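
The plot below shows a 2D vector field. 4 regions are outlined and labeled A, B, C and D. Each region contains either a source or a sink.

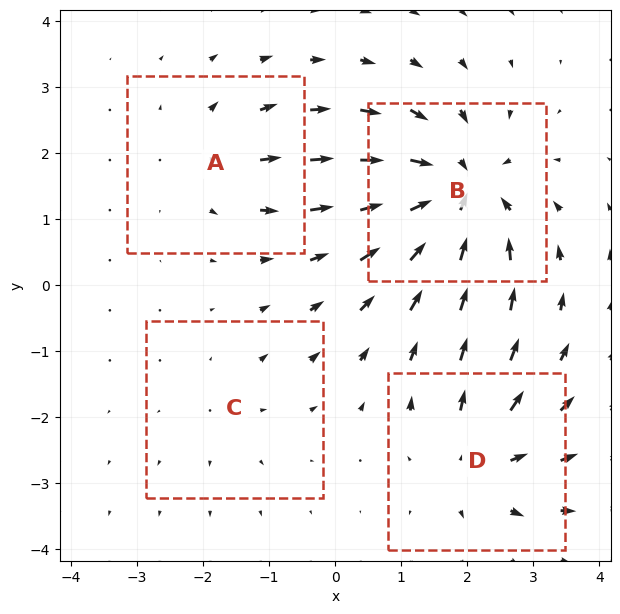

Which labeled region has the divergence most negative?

B

Divergence at each region's feature centre — A: about +4, B: about -8, C: about +2, D: about +5. Region B is most negative.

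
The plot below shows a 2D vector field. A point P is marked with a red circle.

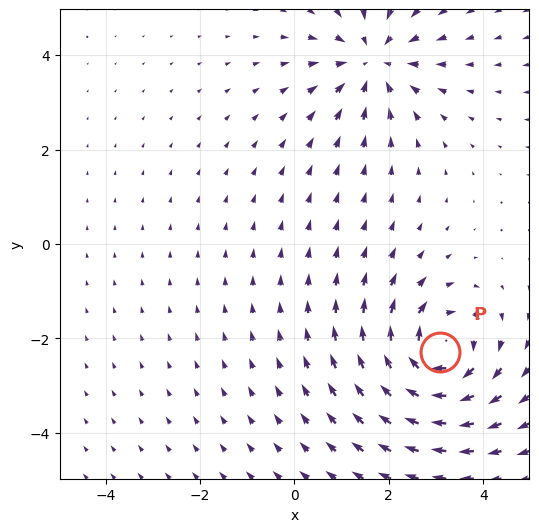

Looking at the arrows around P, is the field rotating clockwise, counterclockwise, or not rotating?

Near P at (3.1, -2.3) the arrows circulate clockwise. The curl (z-component) there is about -3; negative curl means clockwise rotation.

clockwise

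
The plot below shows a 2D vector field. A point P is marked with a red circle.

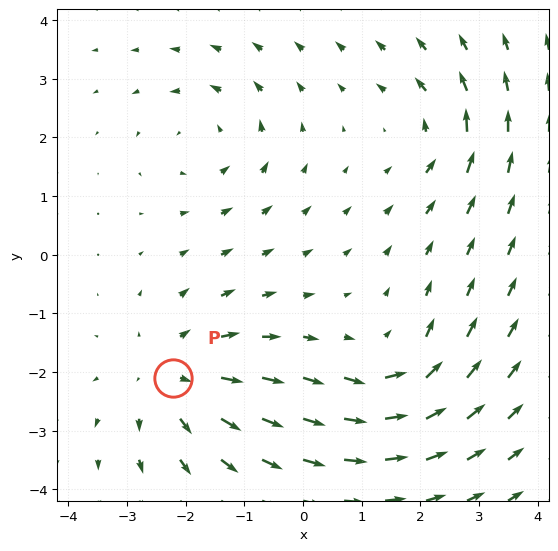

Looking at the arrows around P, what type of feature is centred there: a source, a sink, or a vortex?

At P (-2.2, -2.1) the arrows spread outward. Divergence about +4, curl ≈0 — positive divergence with near-zero curl is a source.

source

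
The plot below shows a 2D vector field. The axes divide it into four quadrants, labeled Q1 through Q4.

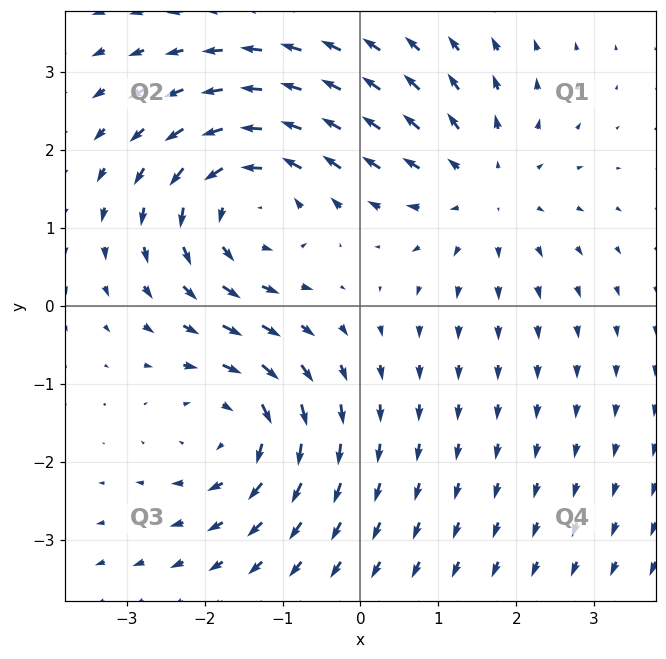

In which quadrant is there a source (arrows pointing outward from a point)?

The source sits at approximately (1.6, 1.5), which lies in quadrant Q1. The divergence there is about +2, positive as expected for a source.

Q1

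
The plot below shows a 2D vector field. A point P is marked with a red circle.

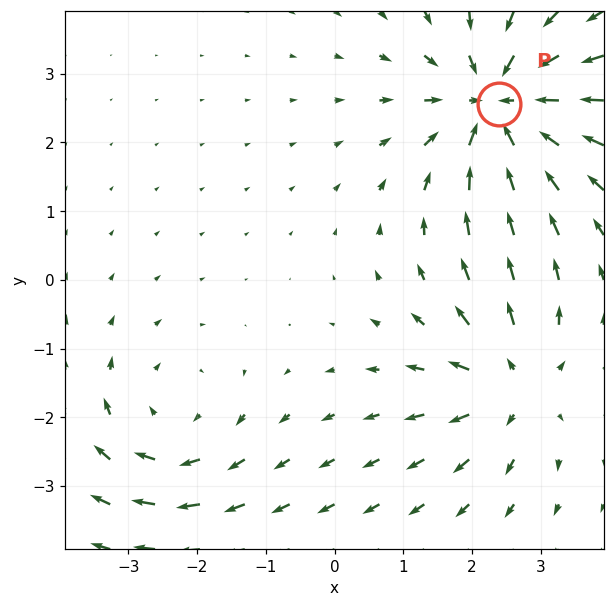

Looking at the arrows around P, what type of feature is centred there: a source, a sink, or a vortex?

sink

At P (2.4, 2.6) the arrows converge inward. Divergence about -4, curl ≈0 — negative divergence with near-zero curl is a sink.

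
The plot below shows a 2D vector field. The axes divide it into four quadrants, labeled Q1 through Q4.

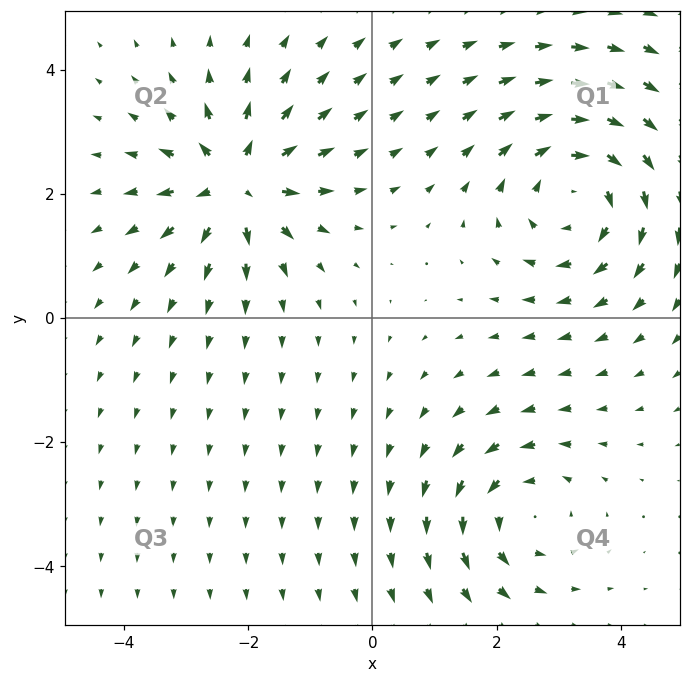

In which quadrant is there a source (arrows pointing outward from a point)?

The source sits at approximately (-2.2, 2.2), which lies in quadrant Q2. The divergence there is about +5, positive as expected for a source.

Q2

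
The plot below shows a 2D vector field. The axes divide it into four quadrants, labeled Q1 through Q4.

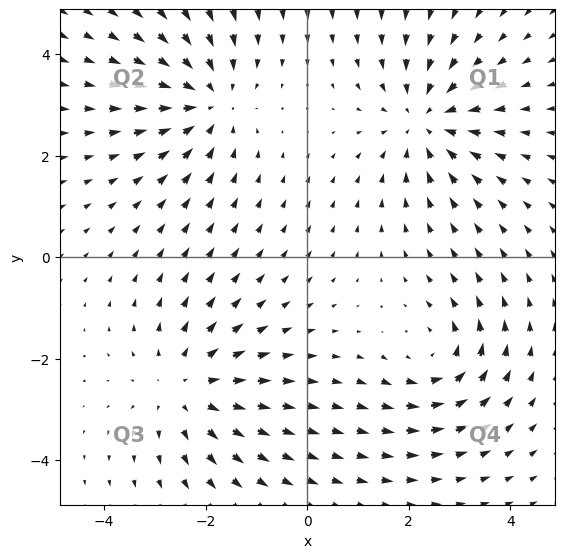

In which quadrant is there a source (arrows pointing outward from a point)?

Q3

The source sits at approximately (-2.4, -2.6), which lies in quadrant Q3. The divergence there is about +3, positive as expected for a source.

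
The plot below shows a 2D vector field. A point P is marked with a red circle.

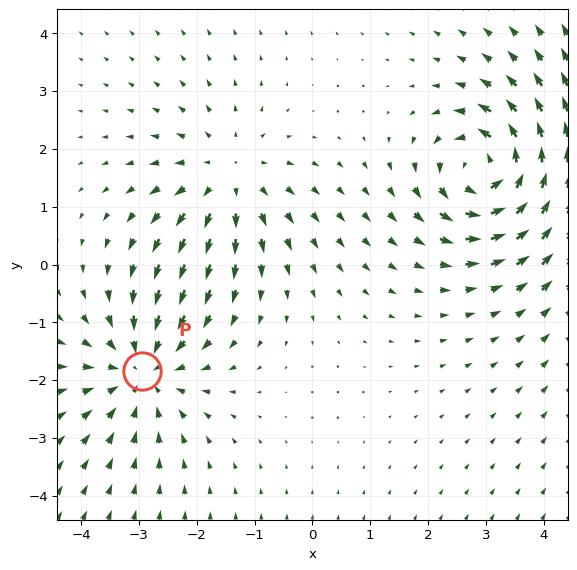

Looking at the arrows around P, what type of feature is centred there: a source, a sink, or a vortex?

sink

At P (-2.9, -1.8) the arrows converge inward. Divergence about -4, curl ≈0 — negative divergence with near-zero curl is a sink.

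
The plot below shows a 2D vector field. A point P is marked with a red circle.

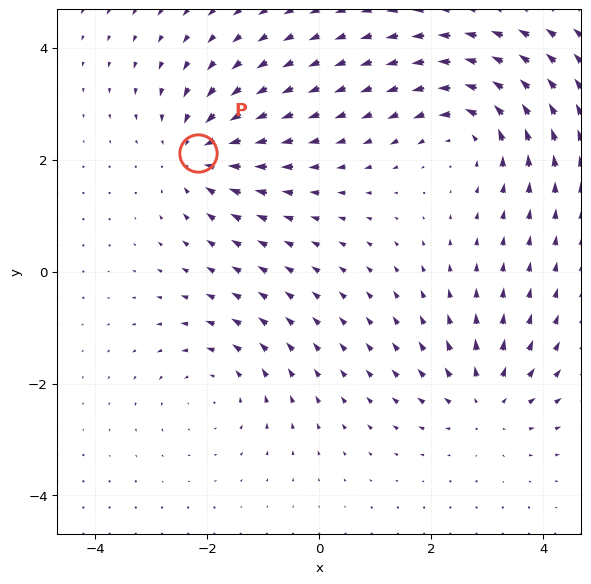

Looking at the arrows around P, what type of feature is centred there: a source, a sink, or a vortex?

At P (-2.2, 2.1) the arrows converge inward. Divergence about -4, curl ≈0 — negative divergence with near-zero curl is a sink.

sink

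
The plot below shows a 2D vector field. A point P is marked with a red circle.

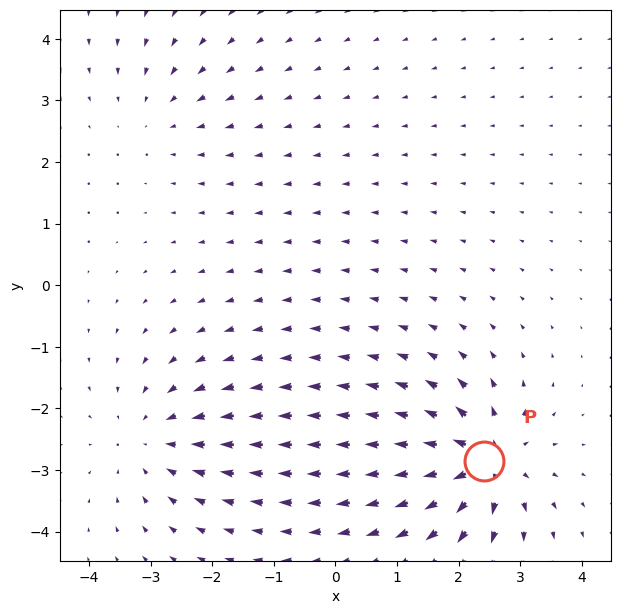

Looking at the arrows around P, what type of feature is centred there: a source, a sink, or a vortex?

source

At P (2.4, -2.9) the arrows spread outward. Divergence about +7, curl ≈0 — positive divergence with near-zero curl is a source.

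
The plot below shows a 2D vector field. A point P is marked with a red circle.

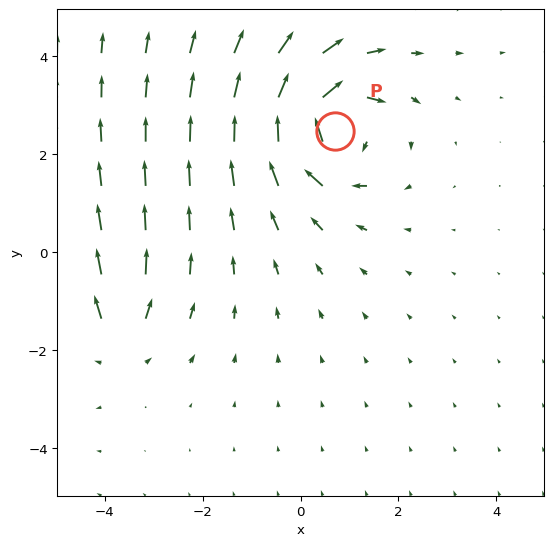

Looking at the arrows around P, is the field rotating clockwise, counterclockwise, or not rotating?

clockwise

Near P at (0.7, 2.5) the arrows circulate clockwise. The curl (z-component) there is about -6; negative curl means clockwise rotation.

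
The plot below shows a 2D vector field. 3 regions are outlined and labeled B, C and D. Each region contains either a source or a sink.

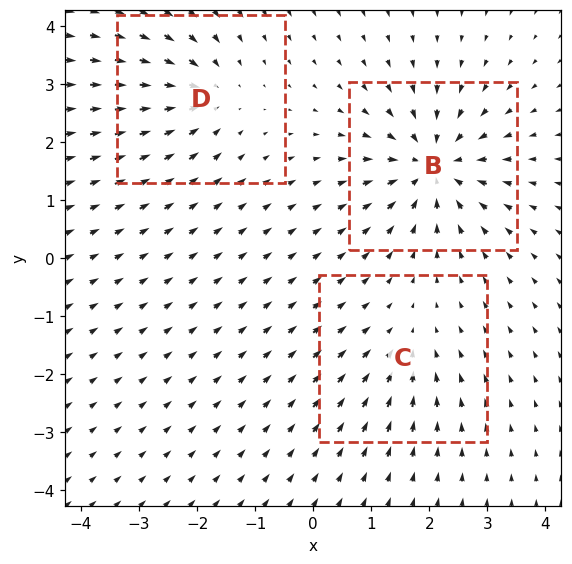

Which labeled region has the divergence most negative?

Divergence at each region's feature centre — B: about -6, C: about -3, D: about -4. Region B is most negative.

B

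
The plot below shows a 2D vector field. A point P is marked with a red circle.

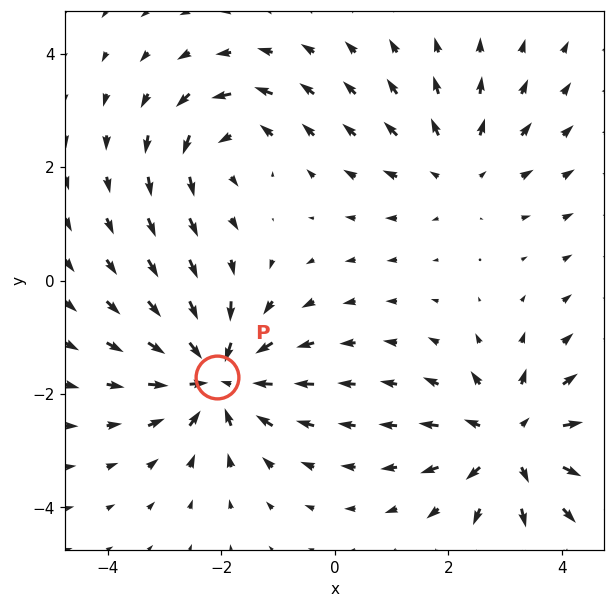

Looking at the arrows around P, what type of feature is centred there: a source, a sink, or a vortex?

At P (-2.1, -1.7) the arrows converge inward. Divergence about -4, curl ≈0 — negative divergence with near-zero curl is a sink.

sink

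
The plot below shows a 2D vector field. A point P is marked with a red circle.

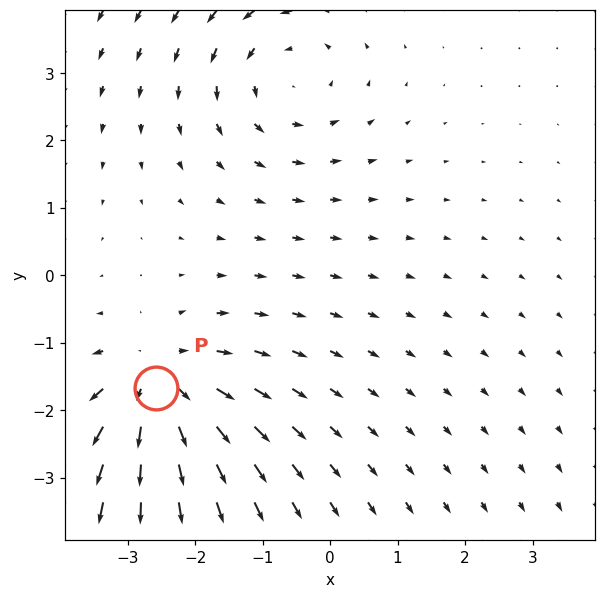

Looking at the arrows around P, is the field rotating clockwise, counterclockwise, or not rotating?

not rotating

Near P at (-2.6, -1.7) the arrows show no circulation. The curl there is ≈0.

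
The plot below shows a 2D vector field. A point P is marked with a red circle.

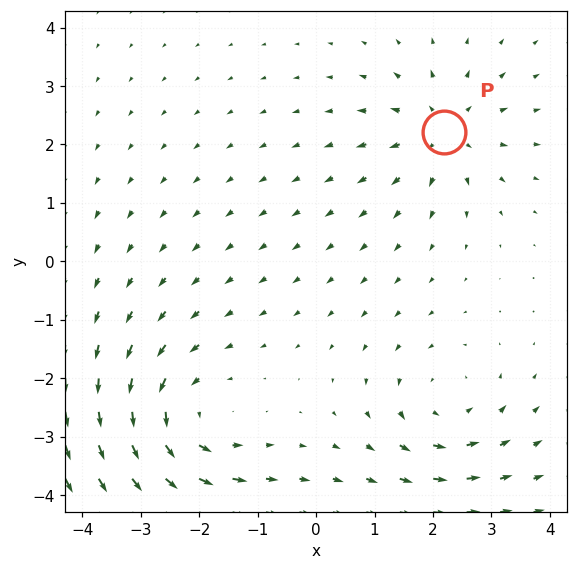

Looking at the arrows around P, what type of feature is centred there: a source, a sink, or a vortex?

source

At P (2.2, 2.2) the arrows spread outward. Divergence about +4, curl ≈0 — positive divergence with near-zero curl is a source.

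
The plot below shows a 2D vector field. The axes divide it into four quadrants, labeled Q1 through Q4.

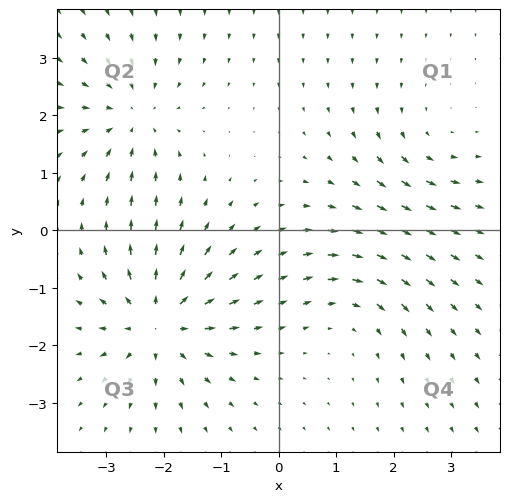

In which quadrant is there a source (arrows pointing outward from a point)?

Q3

The source sits at approximately (-2.1, -1.6), which lies in quadrant Q3. The divergence there is about +6, positive as expected for a source.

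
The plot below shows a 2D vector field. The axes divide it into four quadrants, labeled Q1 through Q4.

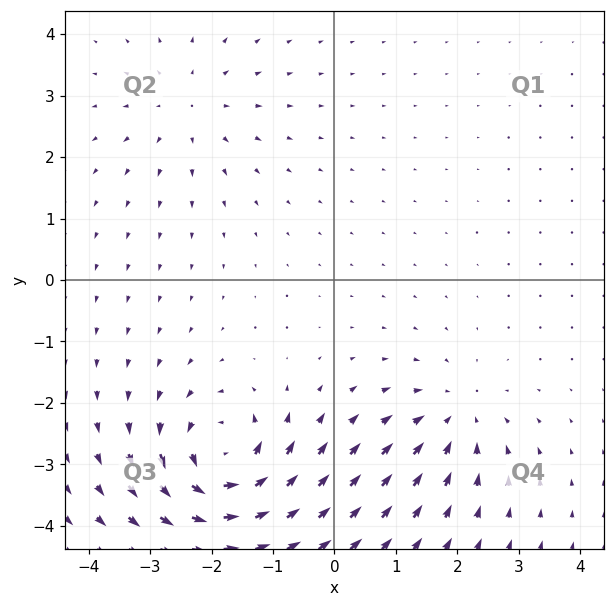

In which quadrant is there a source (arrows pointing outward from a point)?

The source sits at approximately (-2.4, 2.8), which lies in quadrant Q2. The divergence there is about +2, positive as expected for a source.

Q2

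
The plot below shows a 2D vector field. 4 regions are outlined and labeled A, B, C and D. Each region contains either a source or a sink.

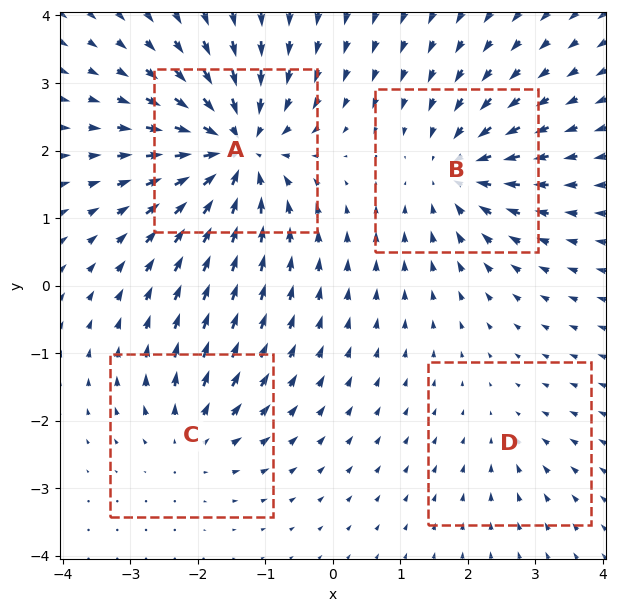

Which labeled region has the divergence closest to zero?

Divergence at each region's feature centre — A: about -9, B: about -6, C: about +4, D: about -2. Region D is closest to zero.

D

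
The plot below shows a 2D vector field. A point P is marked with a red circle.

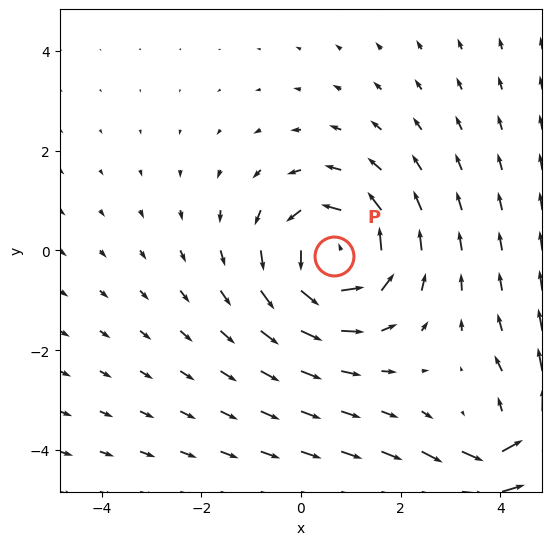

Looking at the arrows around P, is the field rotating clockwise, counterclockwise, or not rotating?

counterclockwise

Near P at (0.7, -0.1) the arrows circulate counterclockwise. The curl (z-component) there is about +4; positive curl means counterclockwise rotation.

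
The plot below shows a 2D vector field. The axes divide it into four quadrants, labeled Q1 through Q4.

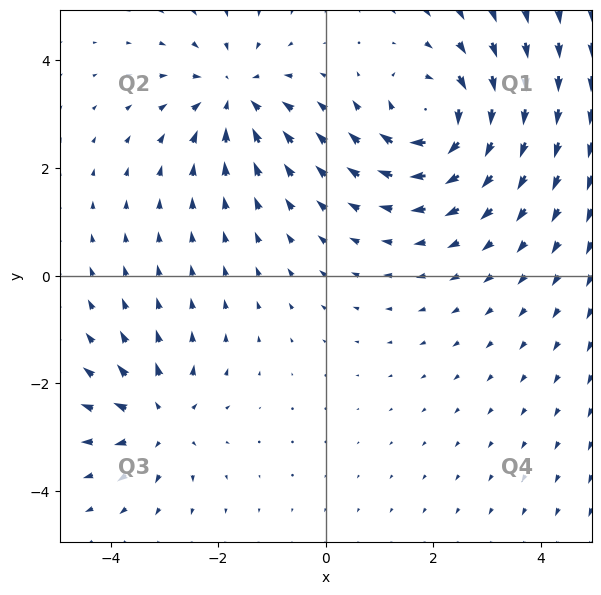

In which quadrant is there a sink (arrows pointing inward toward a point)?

The sink sits at approximately (-1.7, 3.4), which lies in quadrant Q2. The divergence there is about -3, negative as expected for a sink.

Q2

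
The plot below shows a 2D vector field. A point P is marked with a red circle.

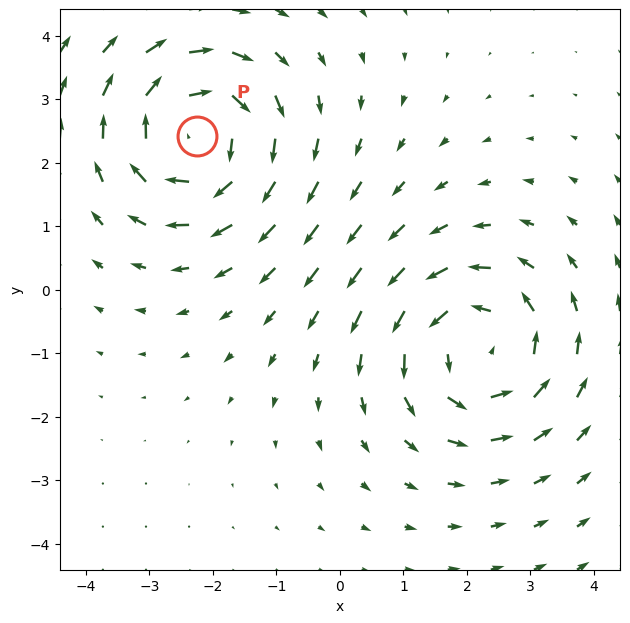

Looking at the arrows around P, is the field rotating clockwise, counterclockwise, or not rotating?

clockwise

Near P at (-2.3, 2.4) the arrows circulate clockwise. The curl (z-component) there is about -4; negative curl means clockwise rotation.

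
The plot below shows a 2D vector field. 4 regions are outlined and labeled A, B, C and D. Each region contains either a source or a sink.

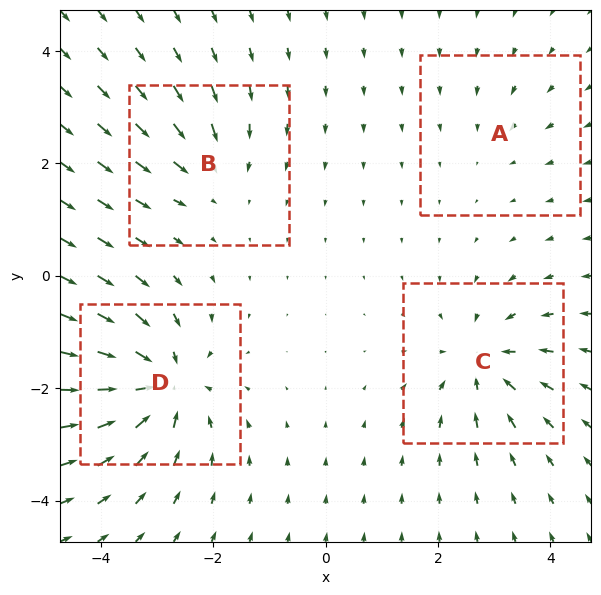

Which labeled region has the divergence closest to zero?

A

Divergence at each region's feature centre — A: about -2, B: about -4, C: about -6, D: about -8. Region A is closest to zero.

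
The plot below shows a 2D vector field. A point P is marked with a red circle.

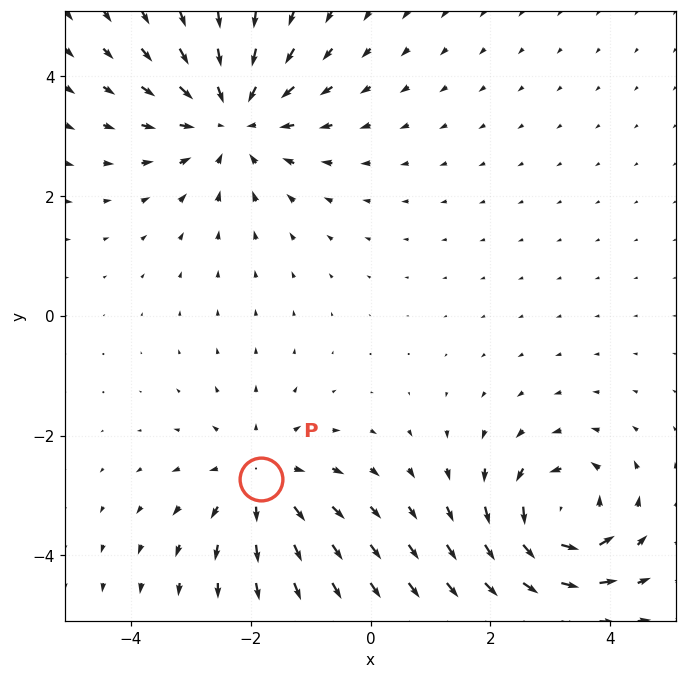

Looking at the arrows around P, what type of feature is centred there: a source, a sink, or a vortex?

source

At P (-1.8, -2.7) the arrows spread outward. Divergence about +3, curl ≈0 — positive divergence with near-zero curl is a source.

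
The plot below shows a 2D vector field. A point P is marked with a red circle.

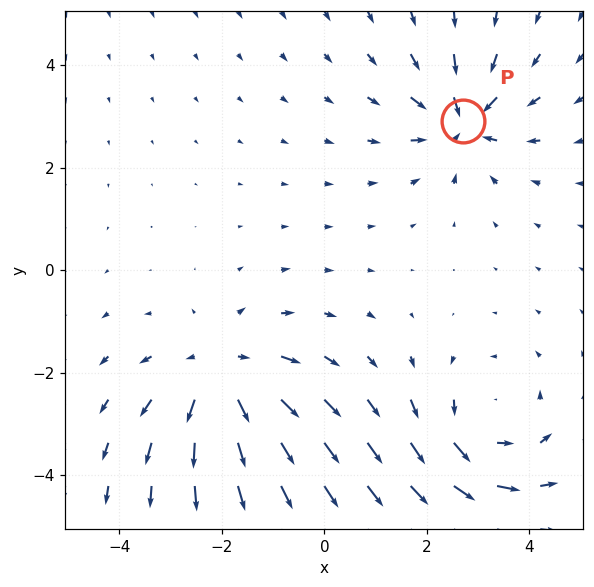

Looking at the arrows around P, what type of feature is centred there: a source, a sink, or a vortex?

At P (2.7, 2.9) the arrows converge inward. Divergence about -5, curl ≈0 — negative divergence with near-zero curl is a sink.

sink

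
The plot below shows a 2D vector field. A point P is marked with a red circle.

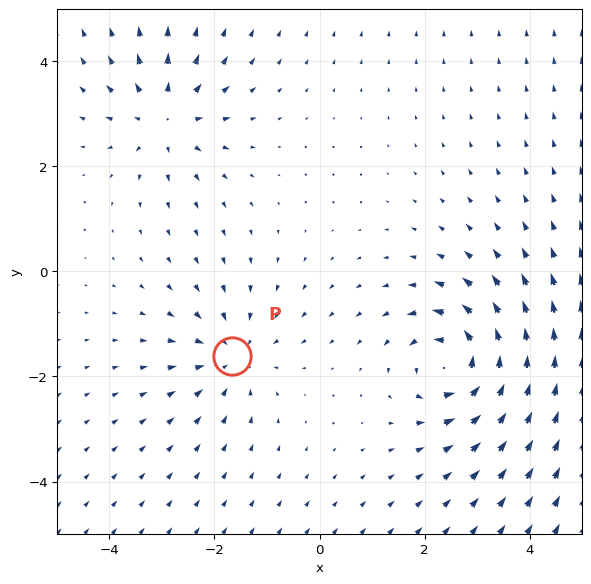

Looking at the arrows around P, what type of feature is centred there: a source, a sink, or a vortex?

At P (-1.7, -1.6) the arrows converge inward. Divergence about -3, curl ≈0 — negative divergence with near-zero curl is a sink.

sink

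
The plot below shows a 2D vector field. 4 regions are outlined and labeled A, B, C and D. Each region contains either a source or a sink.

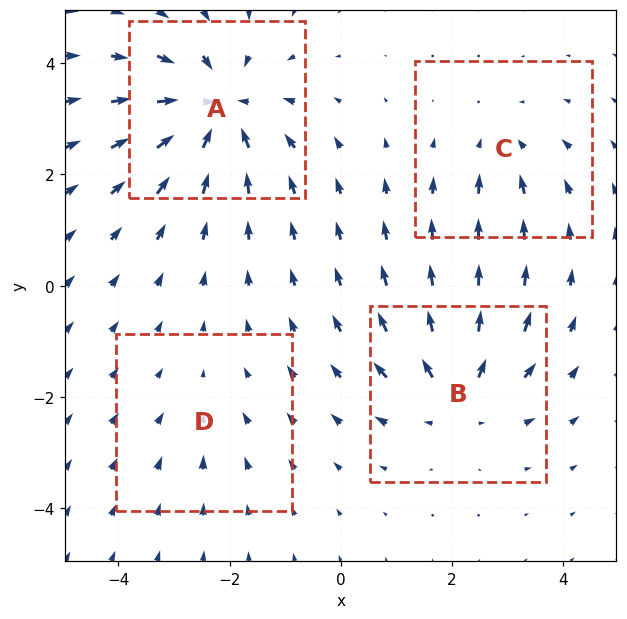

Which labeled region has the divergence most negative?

A

Divergence at each region's feature centre — A: about -7, B: about +5, C: about -3, D: about -2. Region A is most negative.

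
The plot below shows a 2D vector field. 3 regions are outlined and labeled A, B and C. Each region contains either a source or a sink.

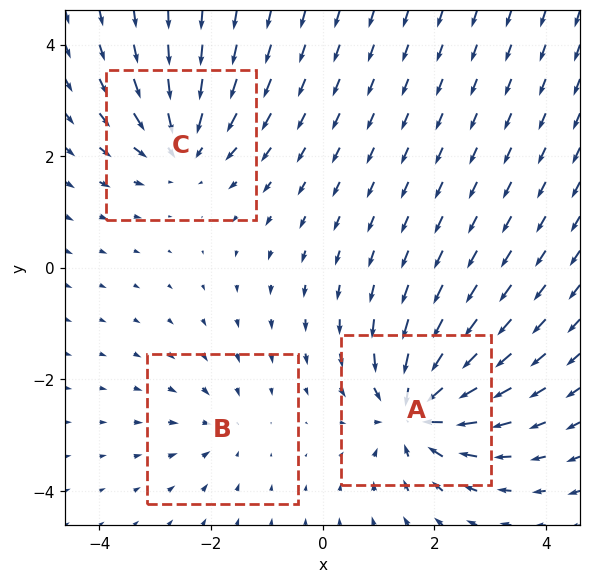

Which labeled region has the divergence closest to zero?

Divergence at each region's feature centre — A: about -5, B: about -2, C: about -4. Region B is closest to zero.

B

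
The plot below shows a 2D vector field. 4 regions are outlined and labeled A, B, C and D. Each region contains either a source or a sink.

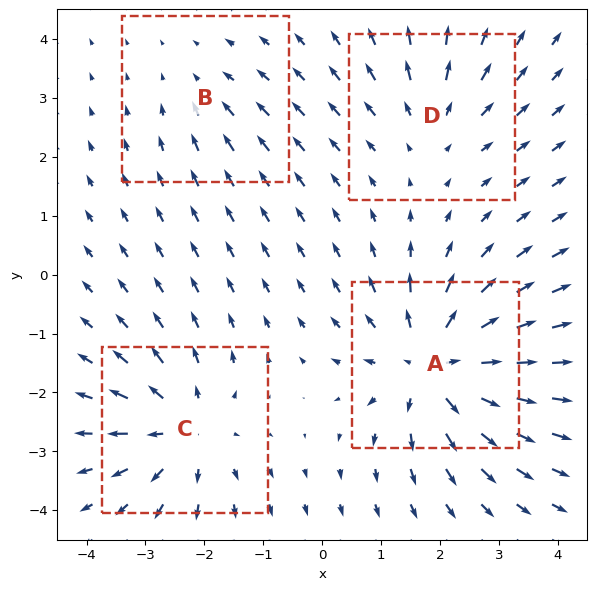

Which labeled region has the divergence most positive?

Divergence at each region's feature centre — A: about +7, B: about -2, C: about +5, D: about +3. Region A is most positive.

A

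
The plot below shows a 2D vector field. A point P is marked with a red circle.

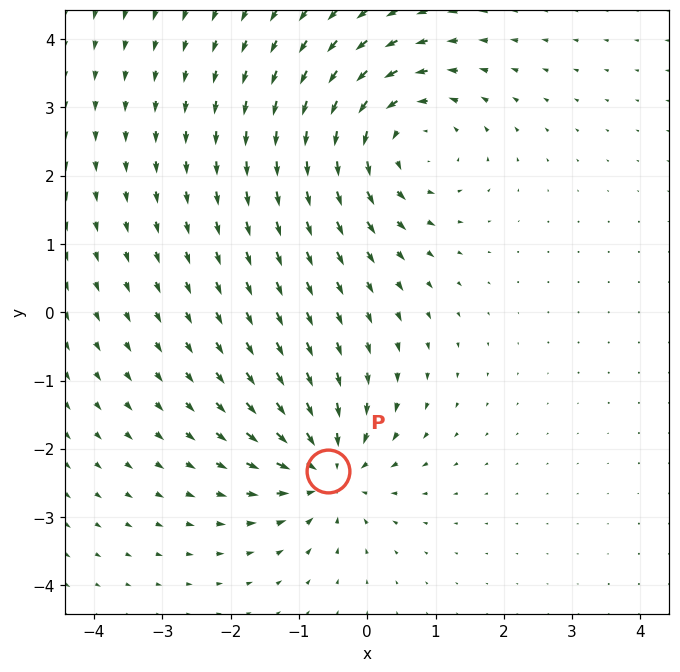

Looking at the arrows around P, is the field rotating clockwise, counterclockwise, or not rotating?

Near P at (-0.6, -2.3) the arrows show no circulation. The curl there is ≈0.

not rotating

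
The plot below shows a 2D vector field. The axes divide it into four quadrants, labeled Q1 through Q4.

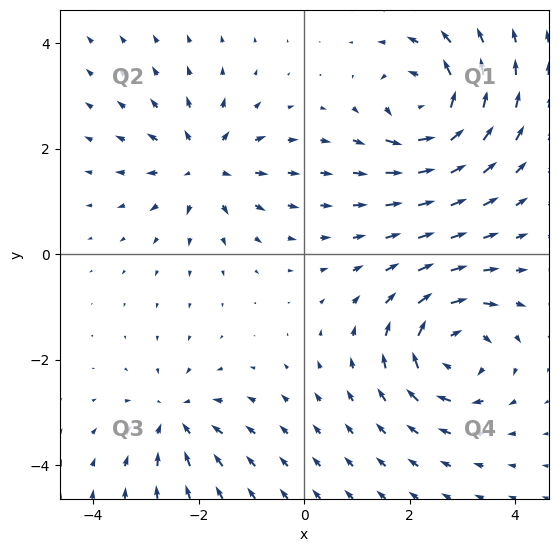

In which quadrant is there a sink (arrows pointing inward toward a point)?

The sink sits at approximately (-2.4, -3.1), which lies in quadrant Q3. The divergence there is about -4, negative as expected for a sink.

Q3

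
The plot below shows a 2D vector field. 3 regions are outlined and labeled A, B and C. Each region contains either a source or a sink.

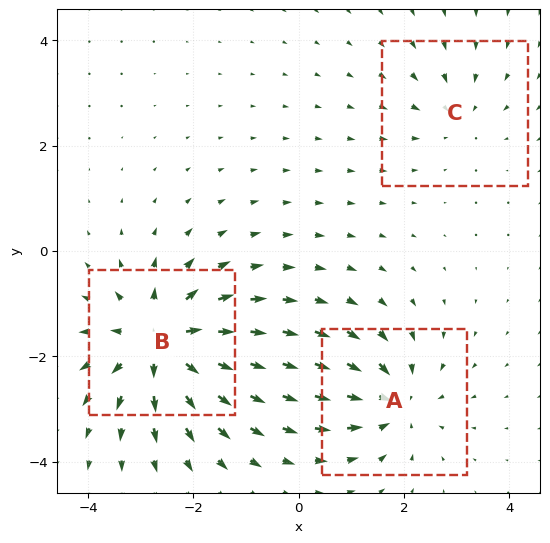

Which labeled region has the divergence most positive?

Divergence at each region's feature centre — A: about -4, B: about +6, C: about -2. Region B is most positive.

B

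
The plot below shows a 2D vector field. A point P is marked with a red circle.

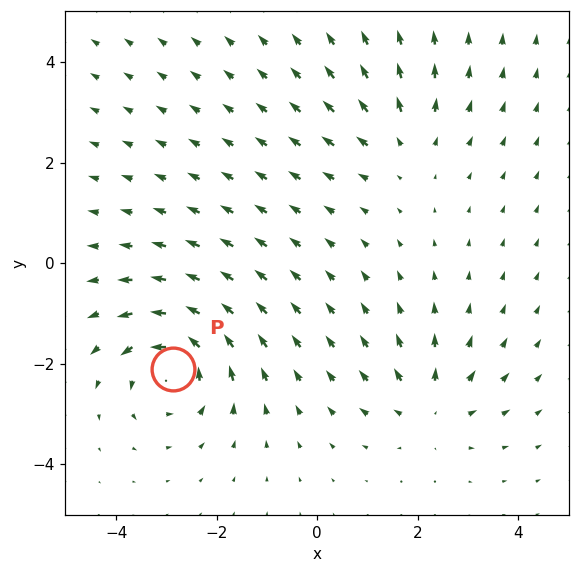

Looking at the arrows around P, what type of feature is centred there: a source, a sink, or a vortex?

vortex

At P (-2.9, -2.1) the arrows circulate counterclockwise. Divergence ≈0, curl about +5 — near-zero divergence with nonzero curl is a vortex.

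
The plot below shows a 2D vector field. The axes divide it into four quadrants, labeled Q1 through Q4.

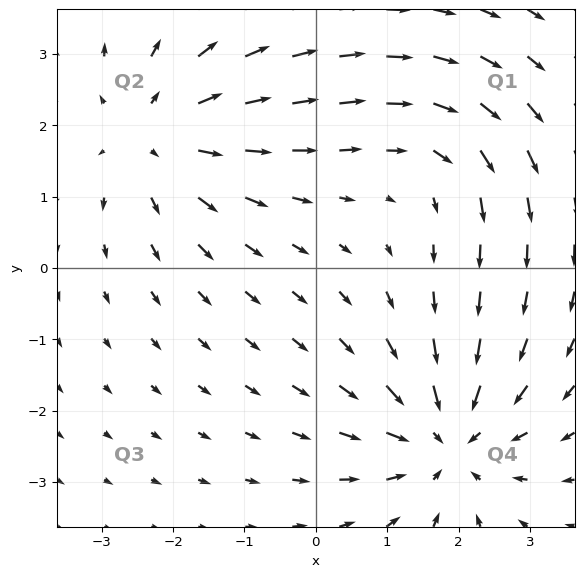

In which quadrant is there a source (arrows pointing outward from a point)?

The source sits at approximately (-2.2, 1.9), which lies in quadrant Q2. The divergence there is about +3, positive as expected for a source.

Q2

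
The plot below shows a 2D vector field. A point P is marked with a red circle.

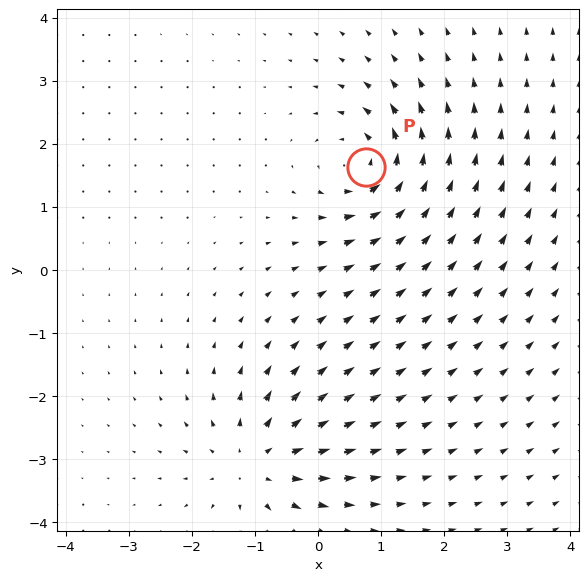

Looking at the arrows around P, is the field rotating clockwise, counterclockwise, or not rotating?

Near P at (0.8, 1.6) the arrows circulate counterclockwise. The curl (z-component) there is about +6; positive curl means counterclockwise rotation.

counterclockwise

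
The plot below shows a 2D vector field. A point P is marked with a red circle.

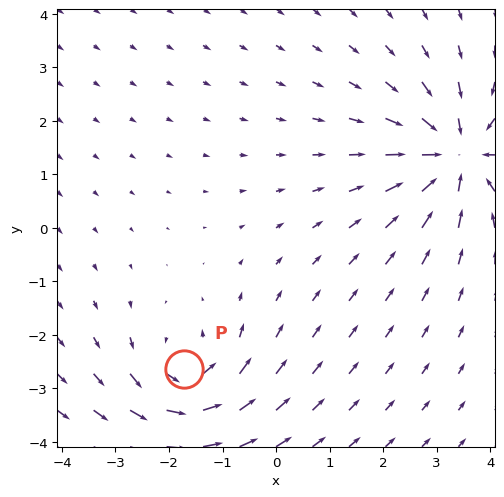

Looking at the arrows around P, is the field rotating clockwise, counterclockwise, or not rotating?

Near P at (-1.7, -2.6) the arrows circulate counterclockwise. The curl (z-component) there is about +3; positive curl means counterclockwise rotation.

counterclockwise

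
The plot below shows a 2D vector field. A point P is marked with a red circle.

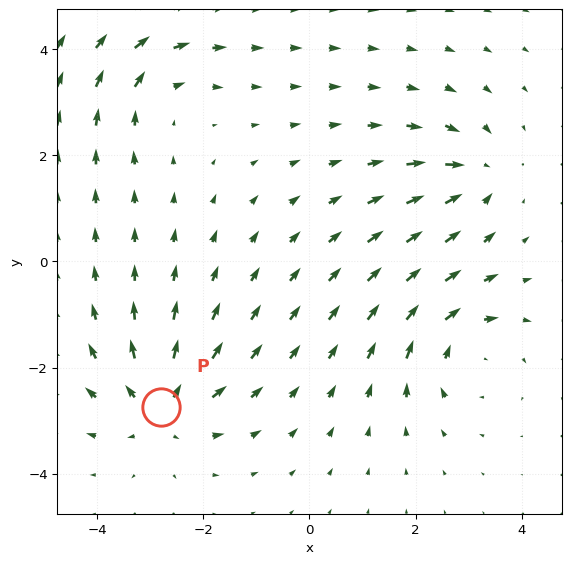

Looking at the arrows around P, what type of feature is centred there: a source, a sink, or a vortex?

source

At P (-2.8, -2.7) the arrows spread outward. Divergence about +6, curl ≈0 — positive divergence with near-zero curl is a source.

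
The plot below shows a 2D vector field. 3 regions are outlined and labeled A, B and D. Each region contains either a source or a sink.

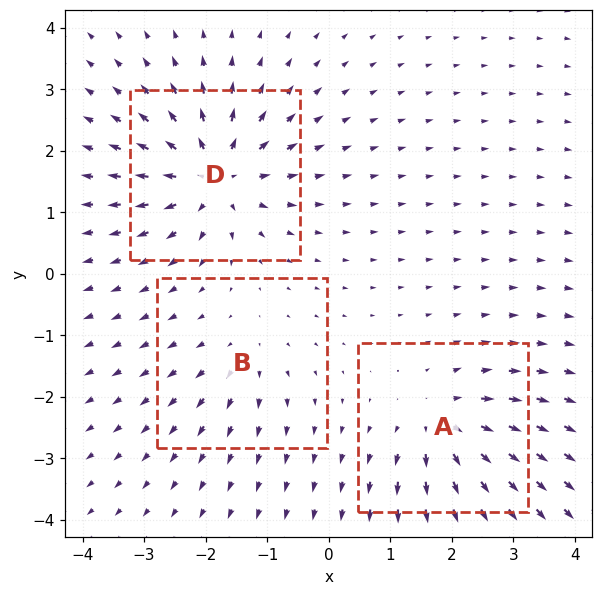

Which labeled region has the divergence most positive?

Divergence at each region's feature centre — A: about +4, B: about +2, D: about +6. Region D is most positive.

D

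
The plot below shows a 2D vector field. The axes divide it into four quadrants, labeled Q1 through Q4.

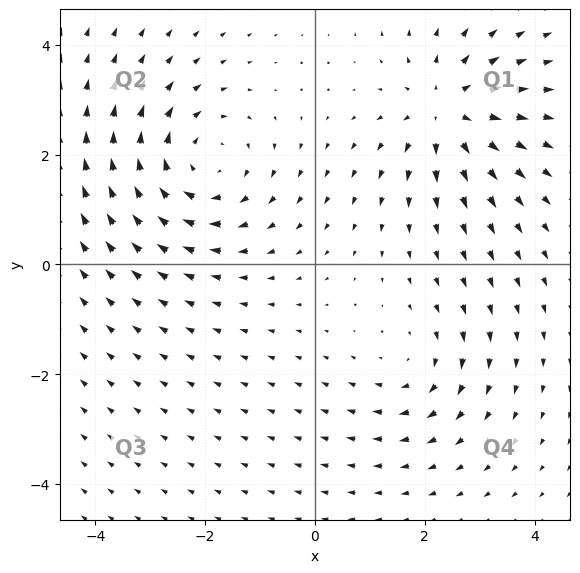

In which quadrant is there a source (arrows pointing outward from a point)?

The source sits at approximately (2.4, 2.8), which lies in quadrant Q1. The divergence there is about +4, positive as expected for a source.

Q1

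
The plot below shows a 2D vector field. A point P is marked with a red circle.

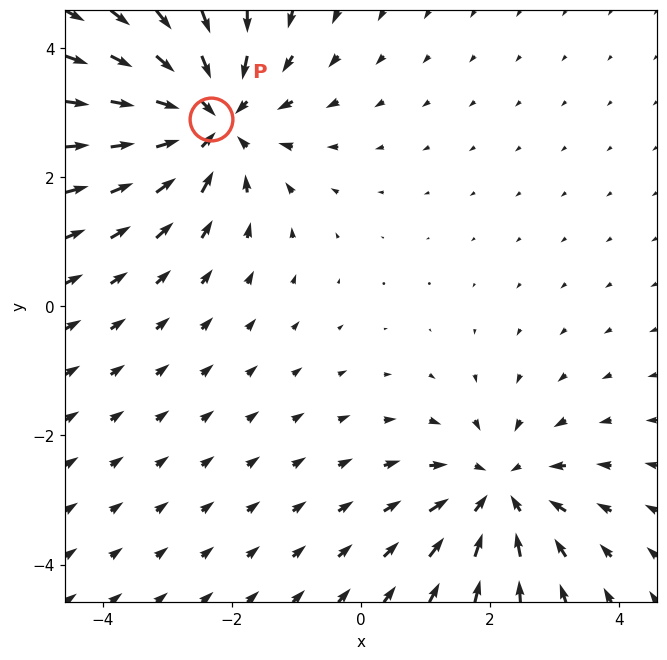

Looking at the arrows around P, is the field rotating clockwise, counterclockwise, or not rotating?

Near P at (-2.3, 2.9) the arrows show no circulation. The curl there is ≈0.

not rotating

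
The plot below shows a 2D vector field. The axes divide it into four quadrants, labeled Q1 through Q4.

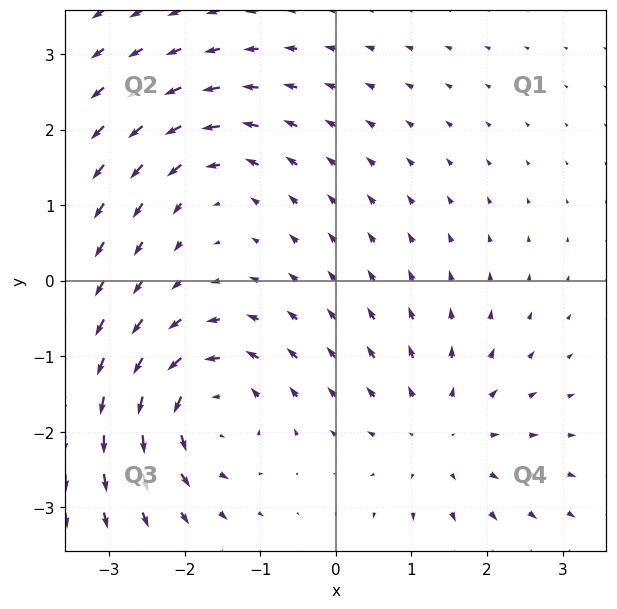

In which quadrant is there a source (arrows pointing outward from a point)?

The source sits at approximately (1.4, -2.0), which lies in quadrant Q4. The divergence there is about +3, positive as expected for a source.

Q4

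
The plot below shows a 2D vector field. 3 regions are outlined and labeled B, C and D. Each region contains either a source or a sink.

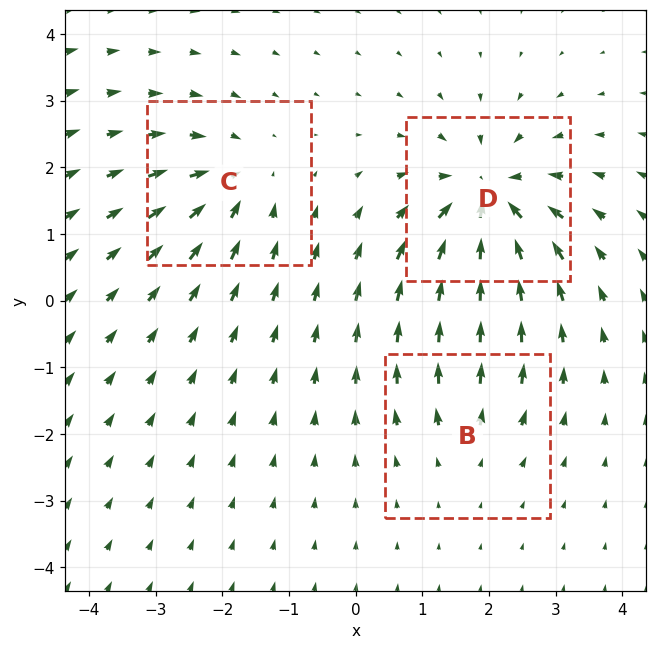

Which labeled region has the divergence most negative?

Divergence at each region's feature centre — B: about +2, C: about -4, D: about -6. Region D is most negative.

D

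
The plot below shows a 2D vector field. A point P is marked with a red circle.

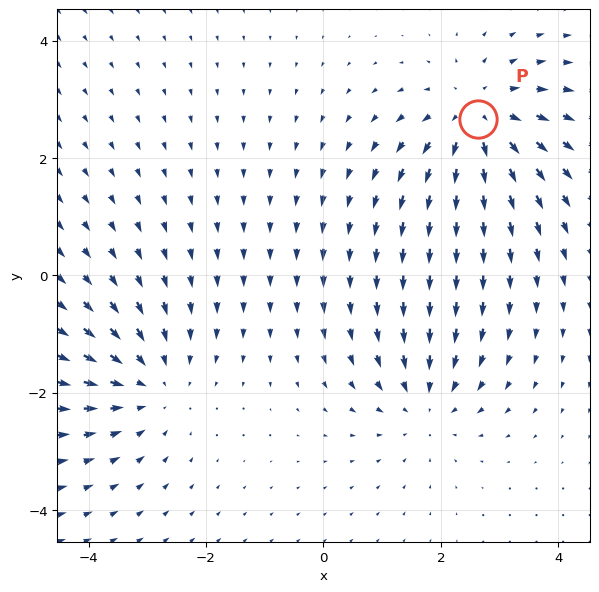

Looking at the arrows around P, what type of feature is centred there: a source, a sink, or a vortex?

source

At P (2.6, 2.7) the arrows spread outward. Divergence about +4, curl ≈0 — positive divergence with near-zero curl is a source.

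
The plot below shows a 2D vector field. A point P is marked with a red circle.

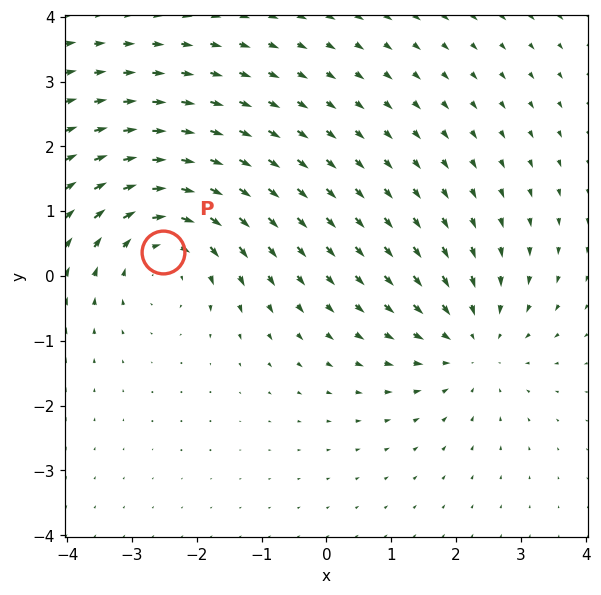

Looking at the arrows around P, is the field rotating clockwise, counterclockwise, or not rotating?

Near P at (-2.5, 0.4) the arrows circulate clockwise. The curl (z-component) there is about -4; negative curl means clockwise rotation.

clockwise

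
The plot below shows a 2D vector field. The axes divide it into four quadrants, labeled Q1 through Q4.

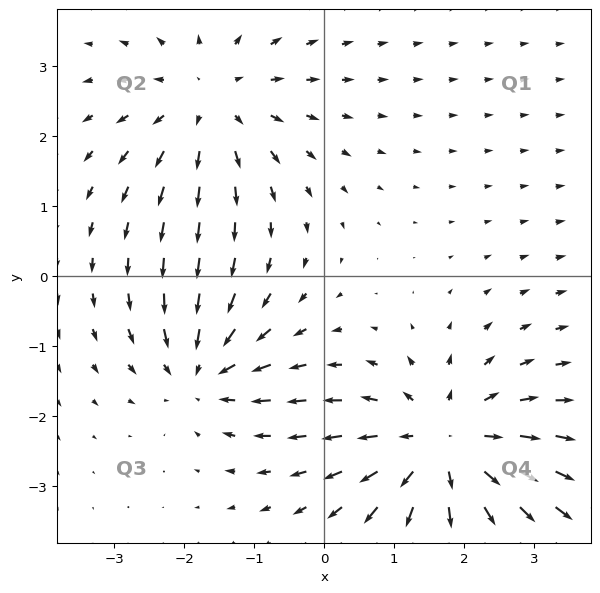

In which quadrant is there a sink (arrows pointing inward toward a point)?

The sink sits at approximately (-1.7, -1.4), which lies in quadrant Q3. The divergence there is about -4, negative as expected for a sink.

Q3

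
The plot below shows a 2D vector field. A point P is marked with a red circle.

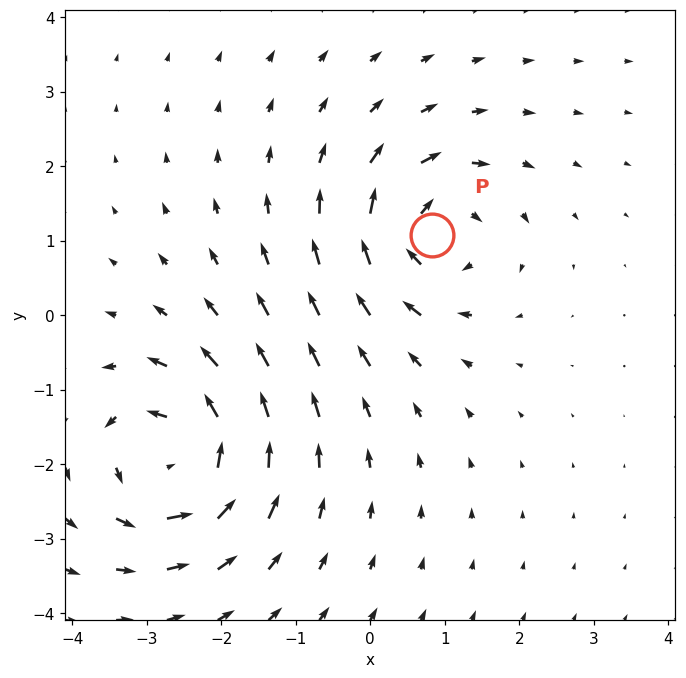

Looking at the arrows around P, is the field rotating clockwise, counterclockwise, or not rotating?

Near P at (0.8, 1.1) the arrows circulate clockwise. The curl (z-component) there is about -5; negative curl means clockwise rotation.

clockwise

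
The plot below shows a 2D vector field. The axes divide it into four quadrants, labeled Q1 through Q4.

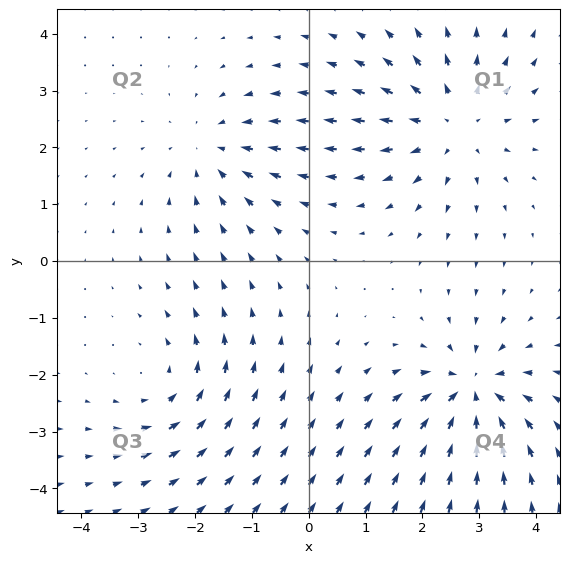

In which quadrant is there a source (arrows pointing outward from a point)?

The source sits at approximately (2.5, 2.4), which lies in quadrant Q1. The divergence there is about +4, positive as expected for a source.

Q1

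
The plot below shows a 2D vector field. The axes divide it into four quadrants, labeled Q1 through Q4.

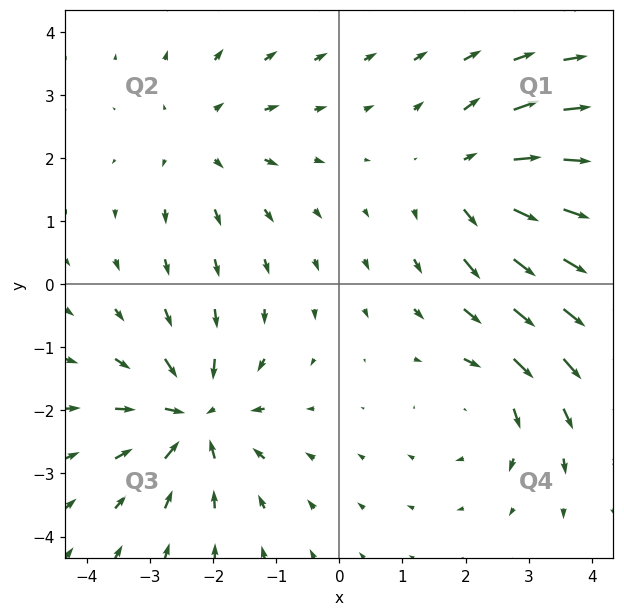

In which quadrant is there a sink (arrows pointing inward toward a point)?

Q3

The sink sits at approximately (-2.3, -2.1), which lies in quadrant Q3. The divergence there is about -6, negative as expected for a sink.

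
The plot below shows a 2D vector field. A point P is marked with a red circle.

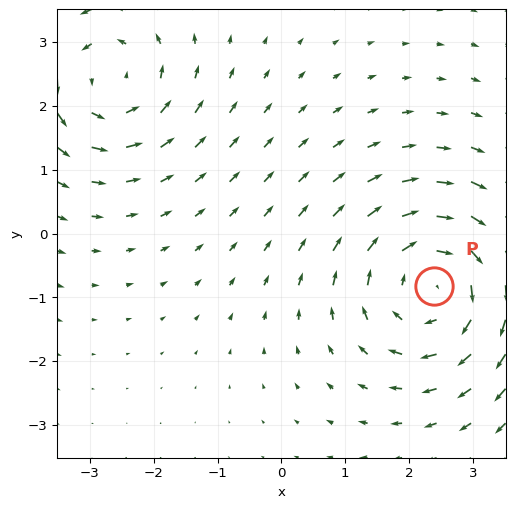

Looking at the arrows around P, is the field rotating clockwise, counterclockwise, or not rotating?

Near P at (2.4, -0.8) the arrows circulate clockwise. The curl (z-component) there is about -4; negative curl means clockwise rotation.

clockwise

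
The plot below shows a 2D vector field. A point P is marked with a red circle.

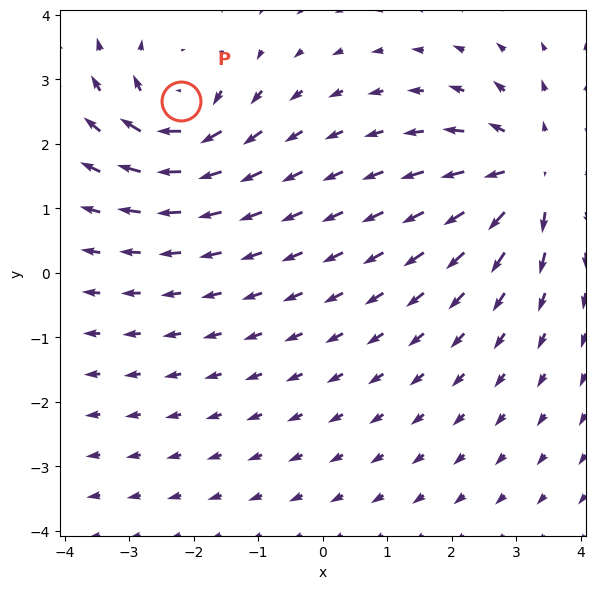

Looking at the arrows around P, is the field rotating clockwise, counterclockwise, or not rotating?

Near P at (-2.2, 2.7) the arrows circulate clockwise. The curl (z-component) there is about -5; negative curl means clockwise rotation.

clockwise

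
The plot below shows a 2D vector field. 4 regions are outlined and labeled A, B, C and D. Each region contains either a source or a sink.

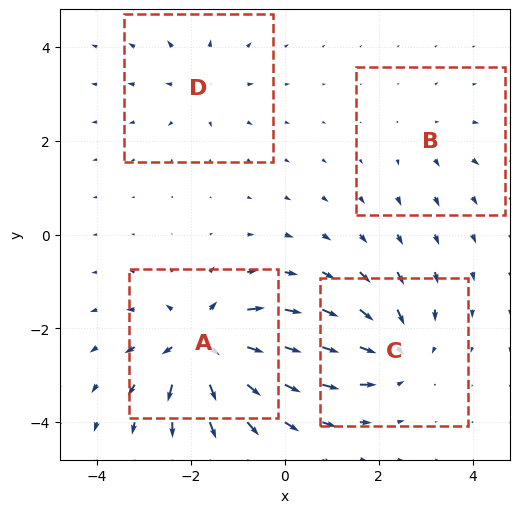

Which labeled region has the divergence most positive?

Divergence at each region's feature centre — A: about +8, B: about +2, C: about -6, D: about +4. Region A is most positive.

A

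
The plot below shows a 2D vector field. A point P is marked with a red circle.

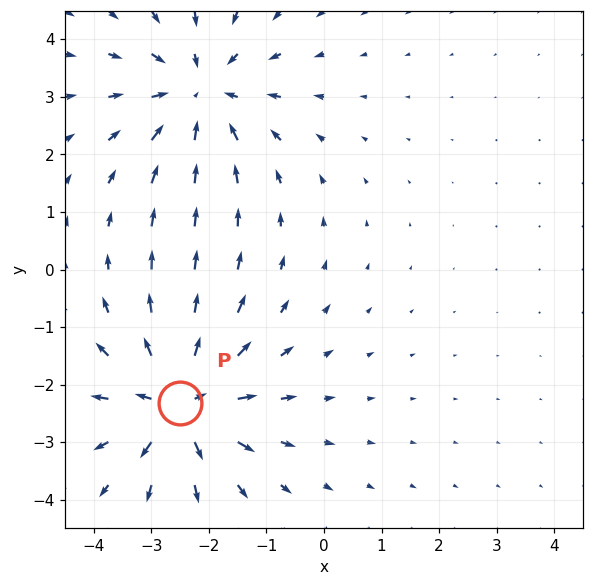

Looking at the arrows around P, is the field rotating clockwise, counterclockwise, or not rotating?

Near P at (-2.5, -2.3) the arrows show no circulation. The curl there is ≈0.

not rotating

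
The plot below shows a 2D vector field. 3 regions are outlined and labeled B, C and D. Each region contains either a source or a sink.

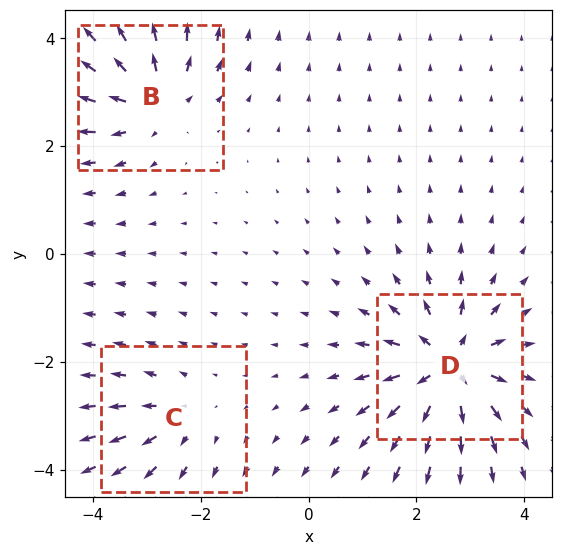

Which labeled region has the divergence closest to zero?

C

Divergence at each region's feature centre — B: about +4, C: about +3, D: about +6. Region C is closest to zero.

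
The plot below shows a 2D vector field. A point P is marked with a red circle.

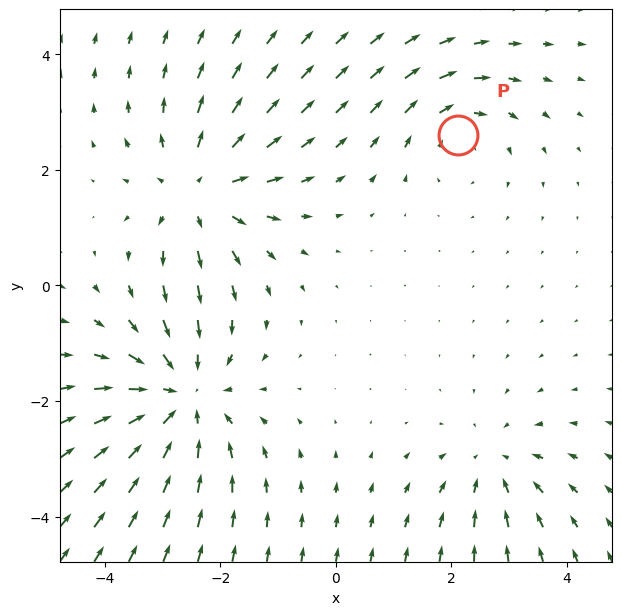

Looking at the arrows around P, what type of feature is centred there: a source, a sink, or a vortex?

vortex

At P (2.1, 2.6) the arrows circulate clockwise. Divergence ≈0, curl about -3 — near-zero divergence with nonzero curl is a vortex.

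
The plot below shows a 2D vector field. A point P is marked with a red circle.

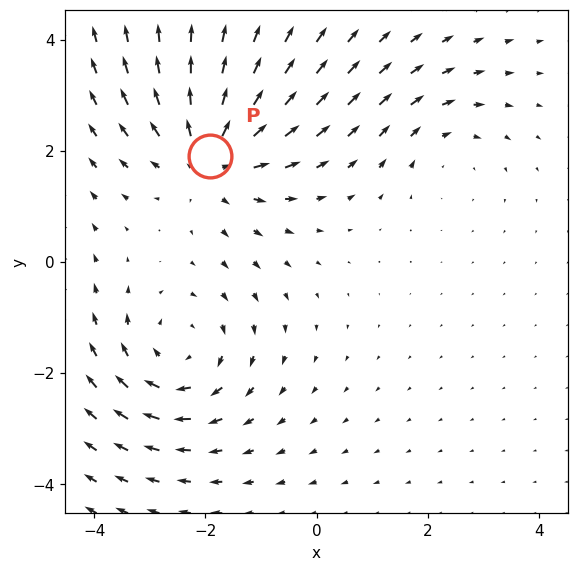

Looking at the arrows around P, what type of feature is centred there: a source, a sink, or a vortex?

At P (-1.9, 1.9) the arrows spread outward. Divergence about +4, curl ≈0 — positive divergence with near-zero curl is a source.

source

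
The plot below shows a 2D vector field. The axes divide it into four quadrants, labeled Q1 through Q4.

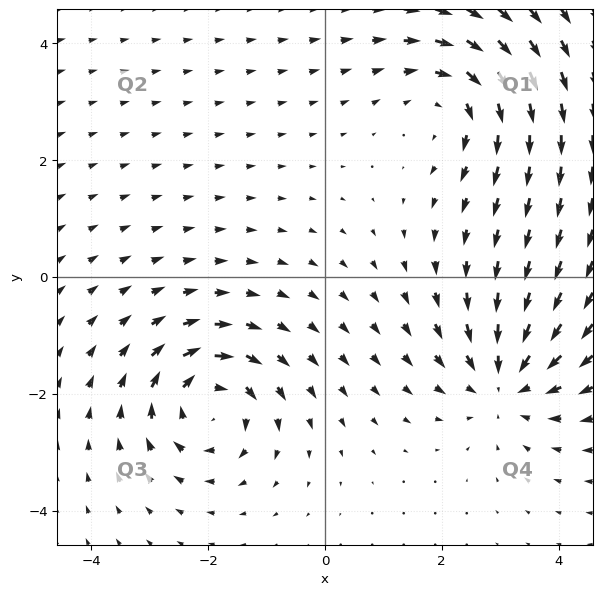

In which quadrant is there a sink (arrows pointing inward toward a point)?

Q4

The sink sits at approximately (3.1, -1.8), which lies in quadrant Q4. The divergence there is about -5, negative as expected for a sink.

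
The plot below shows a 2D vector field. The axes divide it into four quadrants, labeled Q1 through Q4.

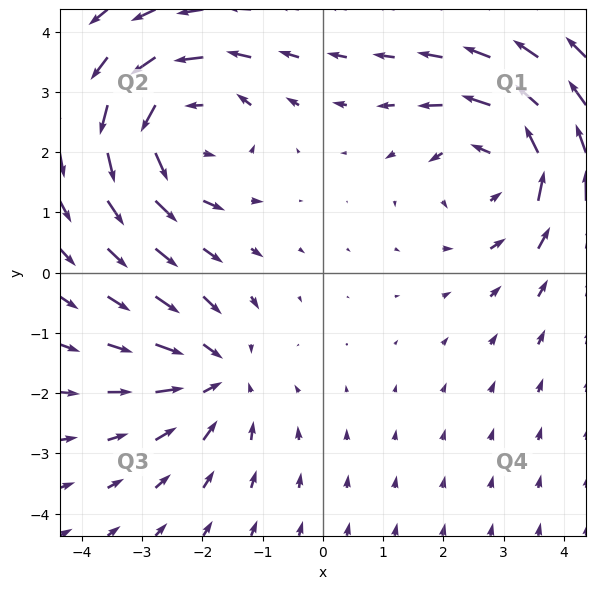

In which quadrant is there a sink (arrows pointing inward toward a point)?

Q3

The sink sits at approximately (-1.8, -1.7), which lies in quadrant Q3. The divergence there is about -3, negative as expected for a sink.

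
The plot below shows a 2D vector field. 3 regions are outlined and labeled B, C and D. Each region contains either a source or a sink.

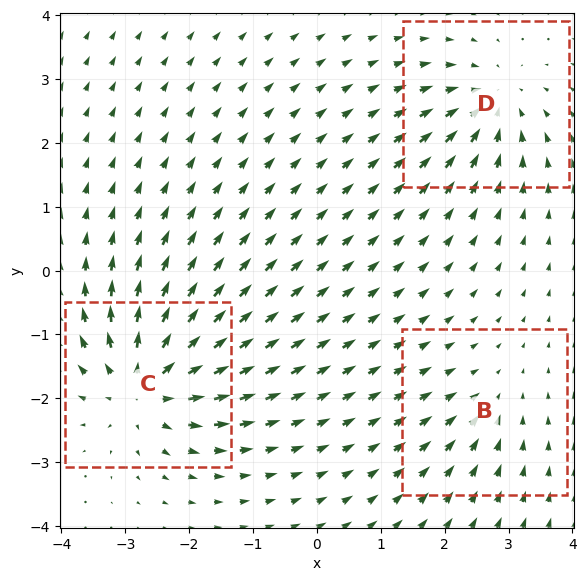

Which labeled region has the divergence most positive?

Divergence at each region's feature centre — B: about -2, C: about +6, D: about -4. Region C is most positive.

C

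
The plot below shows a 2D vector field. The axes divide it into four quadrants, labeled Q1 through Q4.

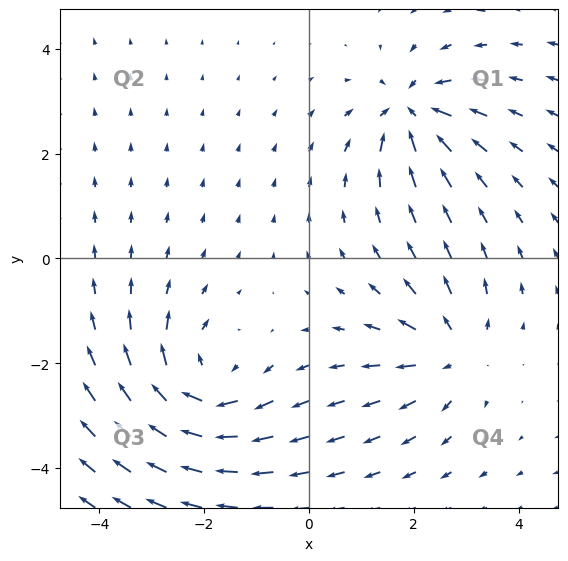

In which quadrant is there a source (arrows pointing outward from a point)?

The source sits at approximately (2.7, -1.8), which lies in quadrant Q4. The divergence there is about +3, positive as expected for a source.

Q4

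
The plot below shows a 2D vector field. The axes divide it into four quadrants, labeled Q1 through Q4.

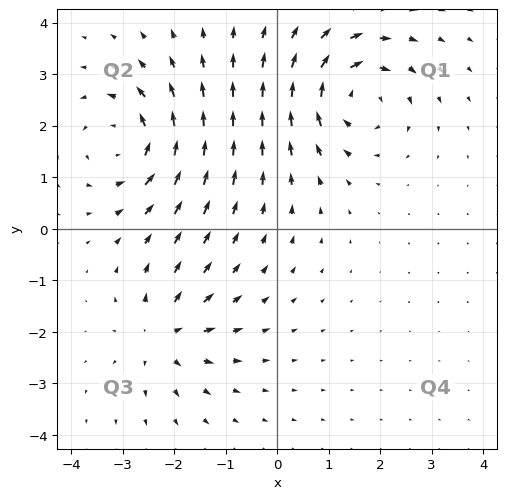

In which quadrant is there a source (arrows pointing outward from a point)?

Q3

The source sits at approximately (-2.2, -2.1), which lies in quadrant Q3. The divergence there is about +5, positive as expected for a source.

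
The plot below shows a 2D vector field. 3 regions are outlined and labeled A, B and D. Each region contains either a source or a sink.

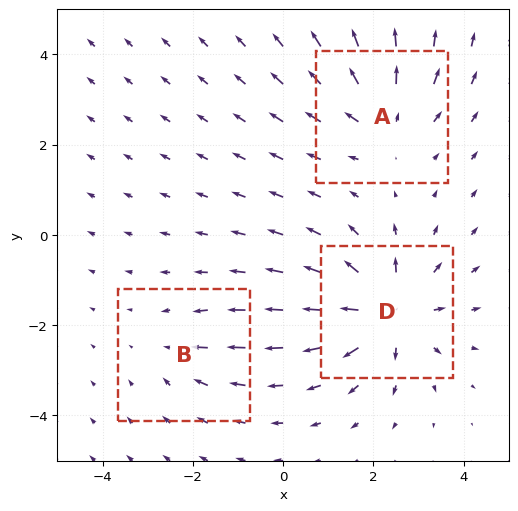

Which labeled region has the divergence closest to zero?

Divergence at each region's feature centre — A: about +4, B: about -2, D: about +5. Region B is closest to zero.

B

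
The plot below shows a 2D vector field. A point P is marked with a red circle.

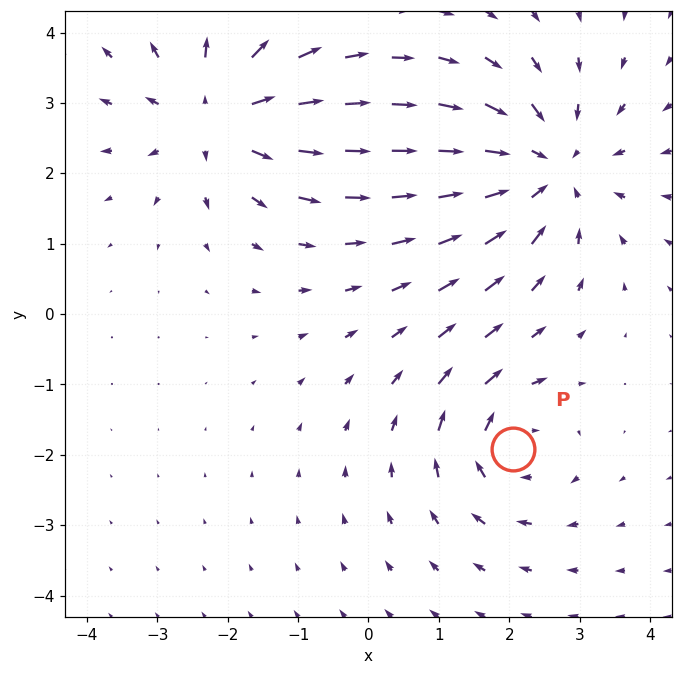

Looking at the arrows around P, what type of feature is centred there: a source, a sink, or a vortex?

At P (2.0, -1.9) the arrows circulate clockwise. Divergence ≈0, curl about -4 — near-zero divergence with nonzero curl is a vortex.

vortex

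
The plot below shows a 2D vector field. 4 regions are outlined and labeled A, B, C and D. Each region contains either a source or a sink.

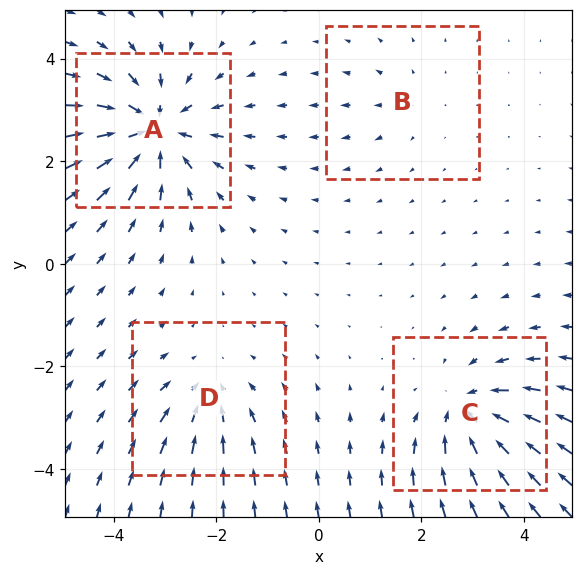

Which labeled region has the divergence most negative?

Divergence at each region's feature centre — A: about -7, B: about +2, C: about -6, D: about -4. Region A is most negative.

A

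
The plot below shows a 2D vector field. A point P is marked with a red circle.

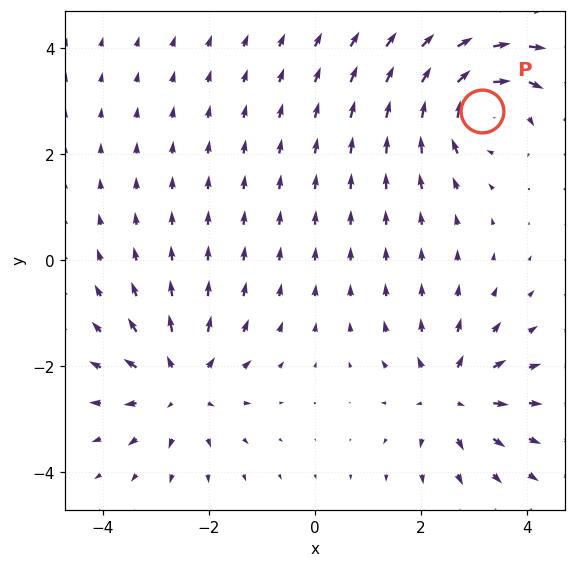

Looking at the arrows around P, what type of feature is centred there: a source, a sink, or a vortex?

vortex

At P (3.2, 2.8) the arrows circulate clockwise. Divergence ≈0, curl about -5 — near-zero divergence with nonzero curl is a vortex.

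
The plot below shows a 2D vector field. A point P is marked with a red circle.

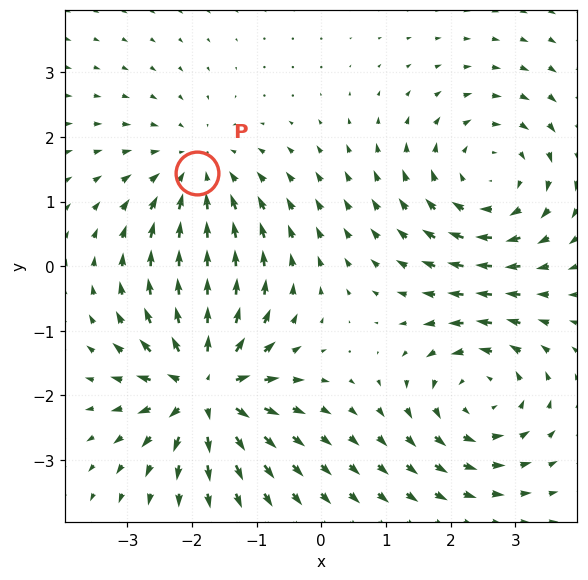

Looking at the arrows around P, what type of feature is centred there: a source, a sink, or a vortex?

sink

At P (-1.9, 1.4) the arrows converge inward. Divergence about -3, curl ≈0 — negative divergence with near-zero curl is a sink.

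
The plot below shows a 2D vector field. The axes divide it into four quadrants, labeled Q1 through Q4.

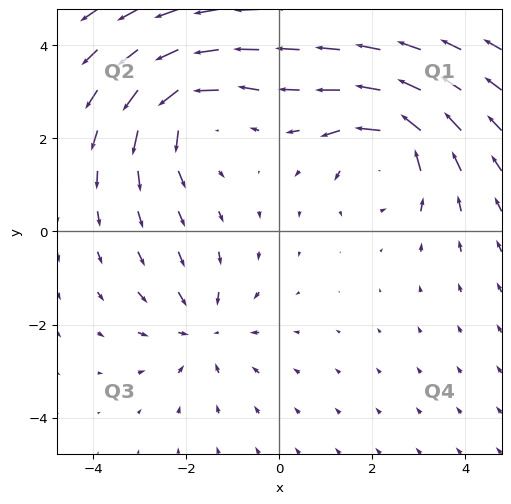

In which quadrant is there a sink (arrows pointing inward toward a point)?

Q3

The sink sits at approximately (-1.6, -2.1), which lies in quadrant Q3. The divergence there is about -3, negative as expected for a sink.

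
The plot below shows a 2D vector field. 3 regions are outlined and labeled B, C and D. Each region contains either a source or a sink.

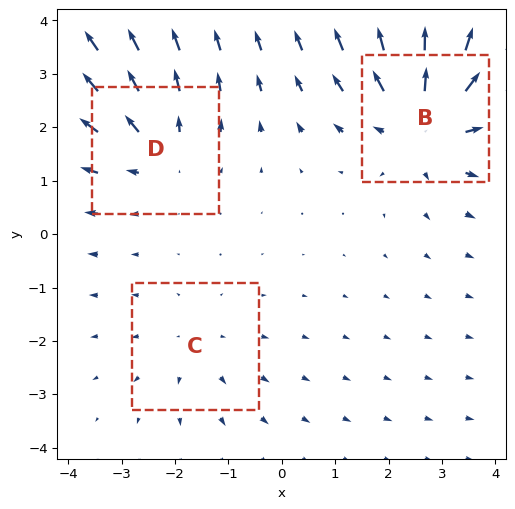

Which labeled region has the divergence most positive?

Divergence at each region's feature centre — B: about +4, C: about +2, D: about +3. Region B is most positive.

B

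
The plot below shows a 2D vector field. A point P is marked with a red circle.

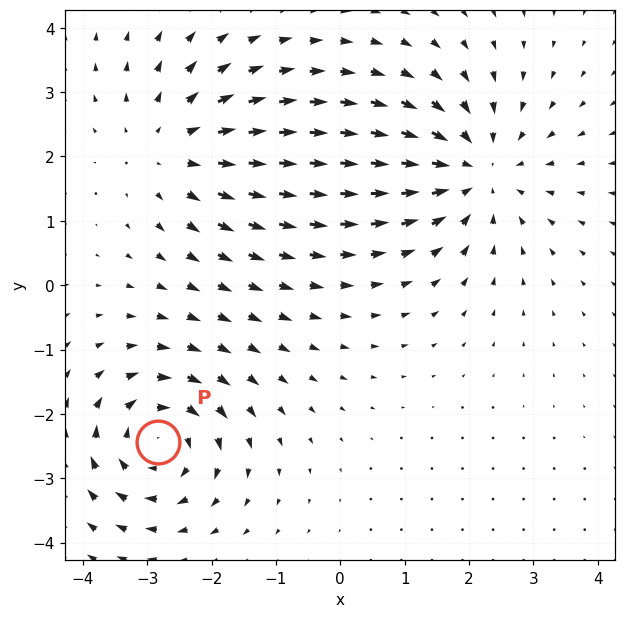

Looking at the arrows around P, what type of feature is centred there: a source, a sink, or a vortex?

vortex

At P (-2.8, -2.4) the arrows circulate clockwise. Divergence ≈0, curl about -5 — near-zero divergence with nonzero curl is a vortex.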